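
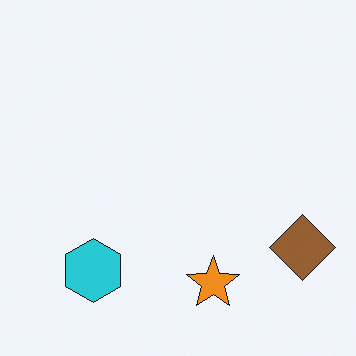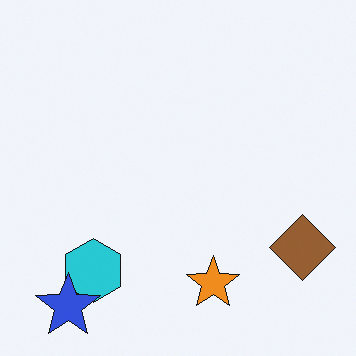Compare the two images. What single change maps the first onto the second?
This is the original image overlaid with an additional blue star.

A blue star appears in the second image that is absent from the first.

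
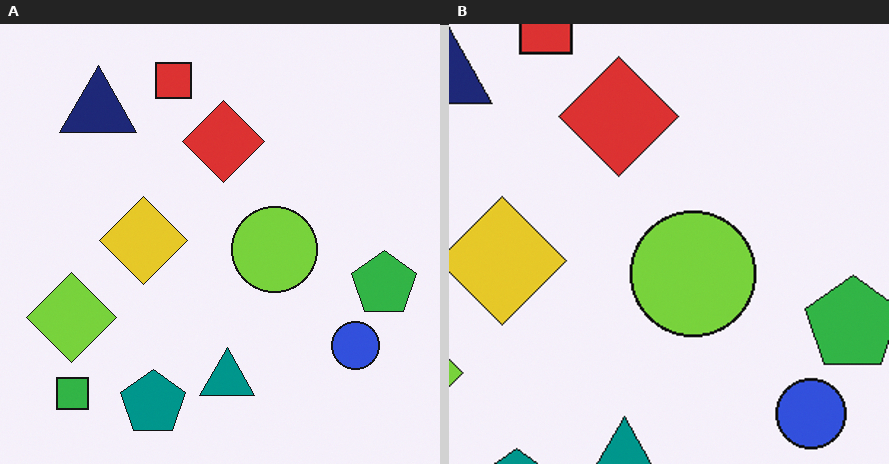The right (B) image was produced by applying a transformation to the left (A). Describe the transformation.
It was cropped to a modestly smaller region and rescaled.

The visible shapes are larger and the field of view is narrower; shapes near the original edges may be partly or wholly outside the frame — a crop-and-rescale.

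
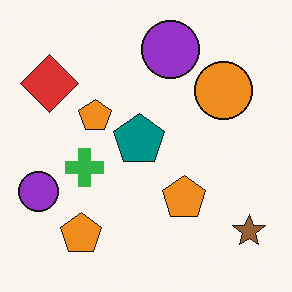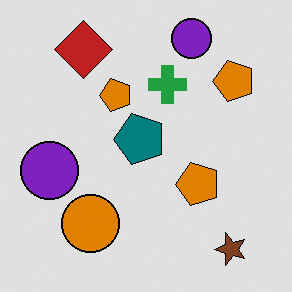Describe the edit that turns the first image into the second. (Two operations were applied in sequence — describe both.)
The second image is the first posterized to a reduced palette, then transposed (reflected across the top-left ↔ bottom-right diagonal).

Each flat color has snapped to a coarser quantized level — most visibly, the near-white background has dropped to a flat grey. Shapes have swapped their row and column positions — what was in the top-right is now in the bottom-left — a diagonal reflection.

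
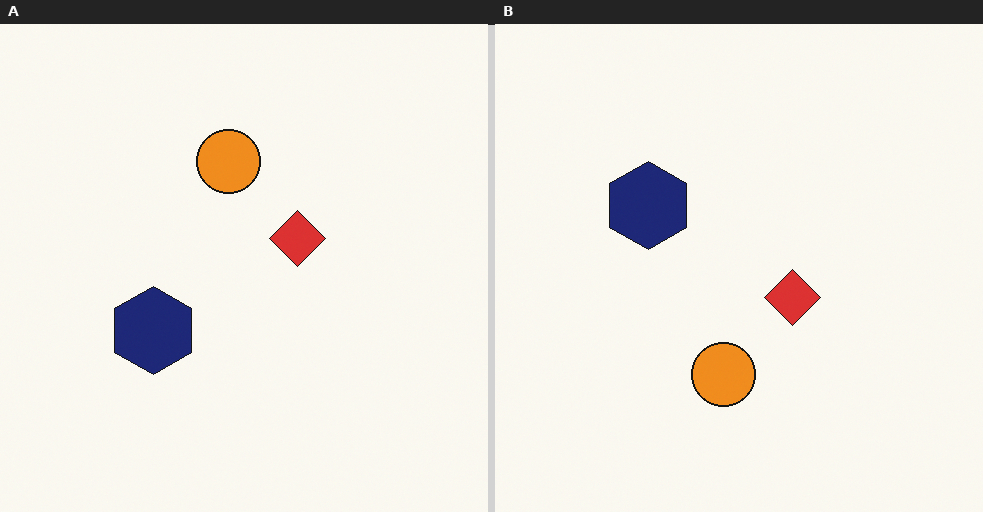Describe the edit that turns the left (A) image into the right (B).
The image was flipped vertically (top ↔ bottom).

The orange circle is in the top of the left (A) image and the bottom of the right (B) — shapes on opposite sides of the horizontal midline have swapped in a mirror flip.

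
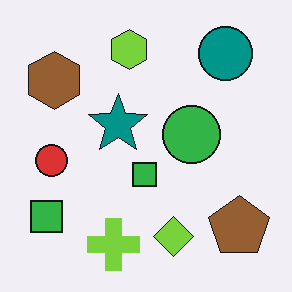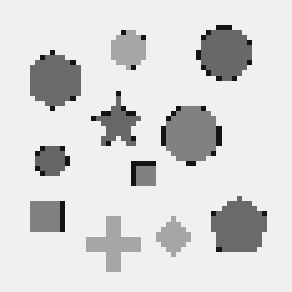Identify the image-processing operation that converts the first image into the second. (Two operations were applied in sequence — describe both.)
The transformation is: converted to grayscale, then mildly pixelated.

All color is removed — every shape is now a shade of grey. Shapes are reduced to large square blocks; fine edges and outlines are lost — a downscale-then-upscale (mosaic) effect.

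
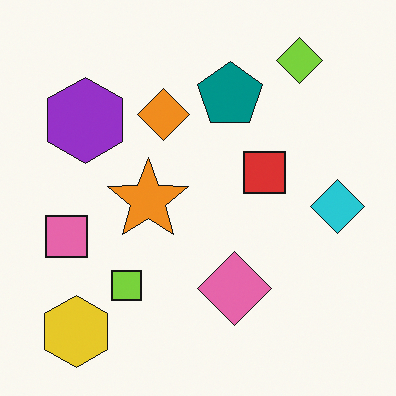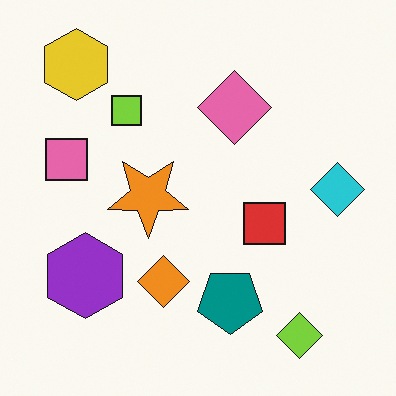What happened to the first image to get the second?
The image was flipped vertically (top ↔ bottom).

The lime diamond is in the top-right of the first image and the bottom-right of the second — shapes on opposite sides of the horizontal midline have swapped in a mirror flip.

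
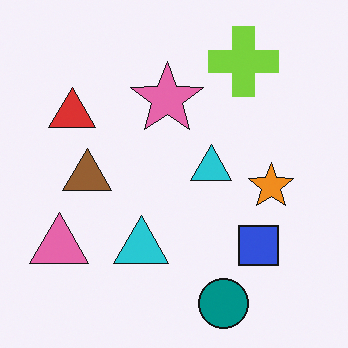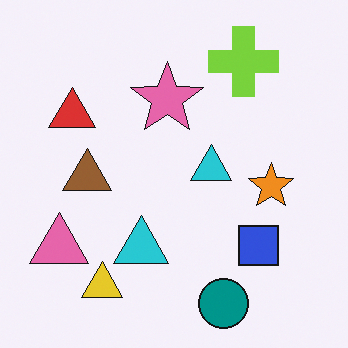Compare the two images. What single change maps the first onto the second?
The transformation is: overlaid with an additional yellow triangle.

A yellow triangle appears in the second image that is absent from the first.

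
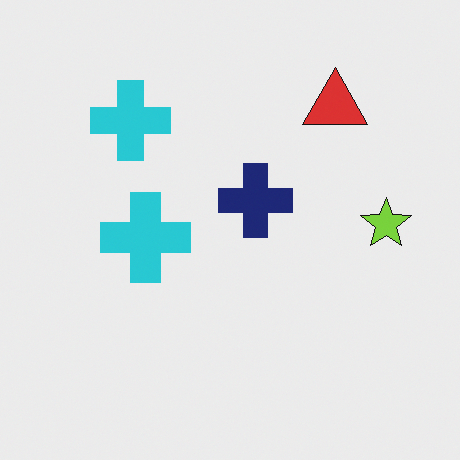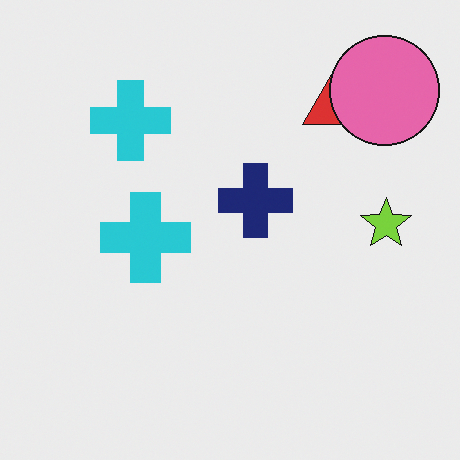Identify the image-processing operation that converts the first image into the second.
This is the original image overlaid with an additional pink circle.

A pink circle appears in the second image that is absent from the first.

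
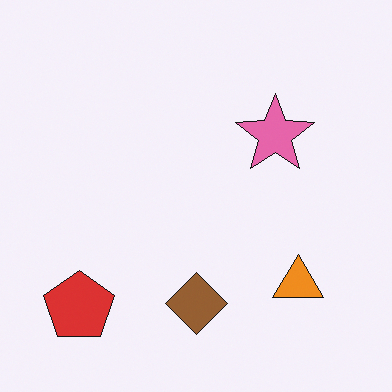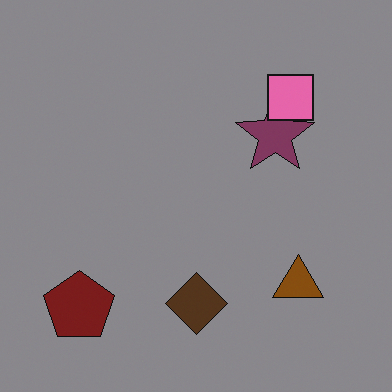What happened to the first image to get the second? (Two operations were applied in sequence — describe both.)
Substantially darkened, then overlaid with an additional pink square.

Every pixel — background and shapes alike — is uniformly darkened. A pink square appears in the second image that is absent from the first.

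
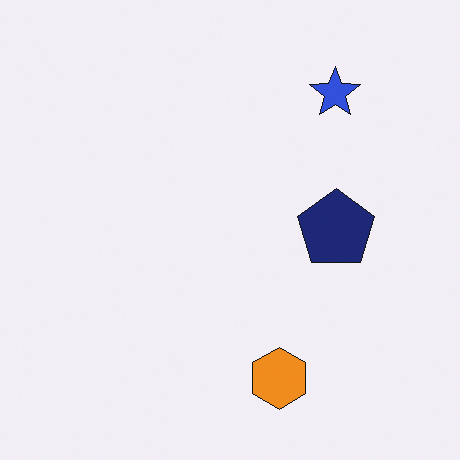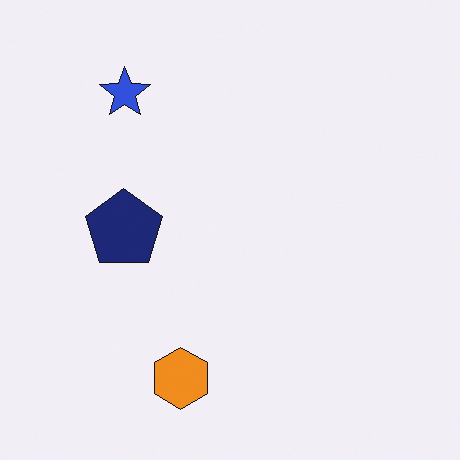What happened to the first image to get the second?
The transformation is: flipped horizontally (left ↔ right).

The navy pentagon is in the right of the first image and the left of the second — shapes on opposite sides of the vertical midline have swapped in a mirror flip.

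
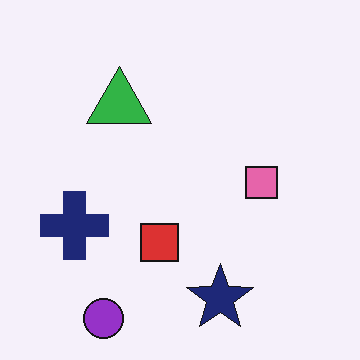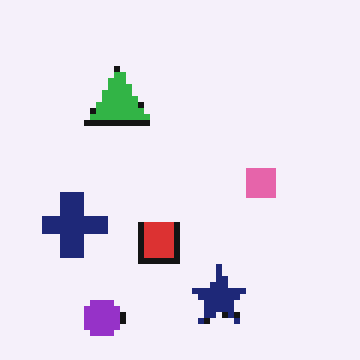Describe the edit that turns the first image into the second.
The image was pixelated into visible square blocks.

Shapes are reduced to large square blocks; fine edges and outlines are lost — a downscale-then-upscale (mosaic) effect.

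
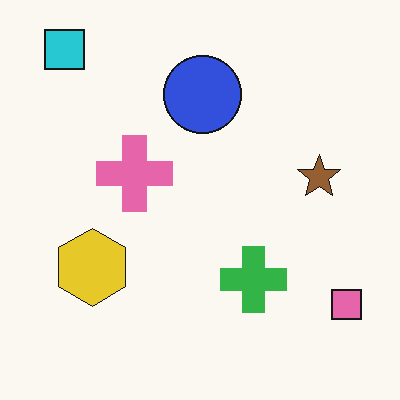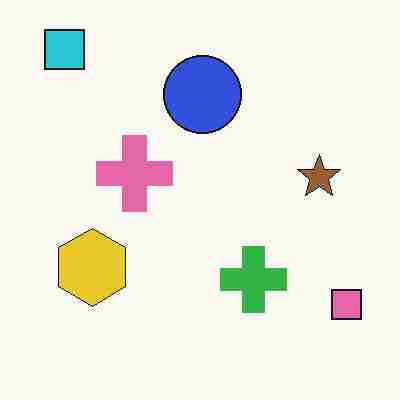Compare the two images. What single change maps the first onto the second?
This is the original image degraded with heavy JPEG compression.

Blocky 8×8 compression artifacts appear around shape edges and the flat background shows ringing — characteristic JPEG degradation.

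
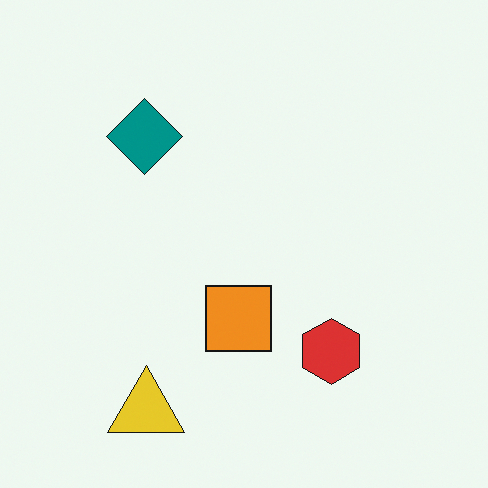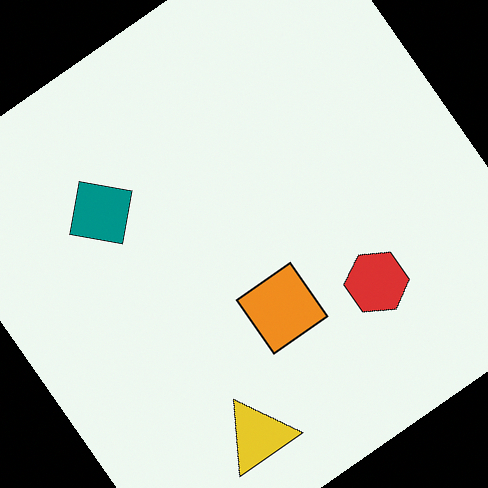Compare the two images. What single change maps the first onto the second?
The second image is the first rotated counter-clockwise by a large amount — several tens of degrees.

Every shape is tilted by the same angle and the image corners show triangular fill wedges — a whole-image rotation by a non-right angle.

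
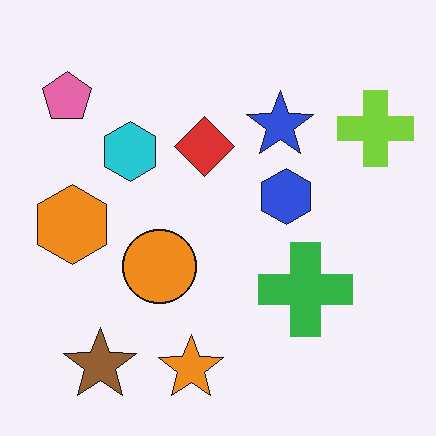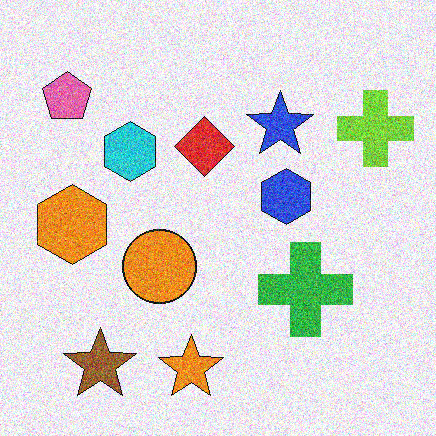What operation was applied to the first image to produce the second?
The transformation is: degraded with strong gaussian noise.

Random speckle covers the whole image, including the flat background.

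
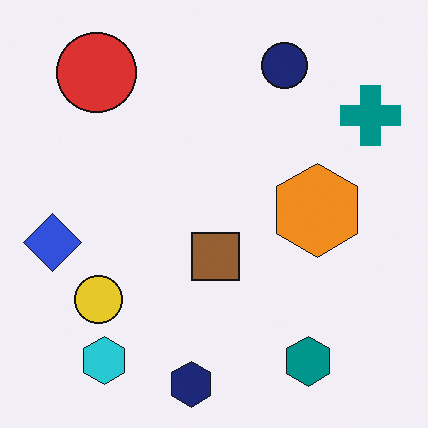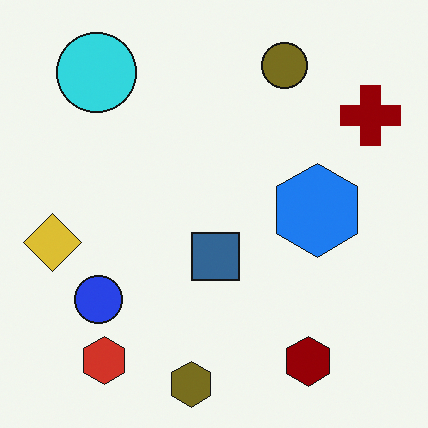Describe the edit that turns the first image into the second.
Hue-shifted through roughly half the color wheel.

Every shape's color has rotated by the same amount around the hue wheel — a uniform hue shift.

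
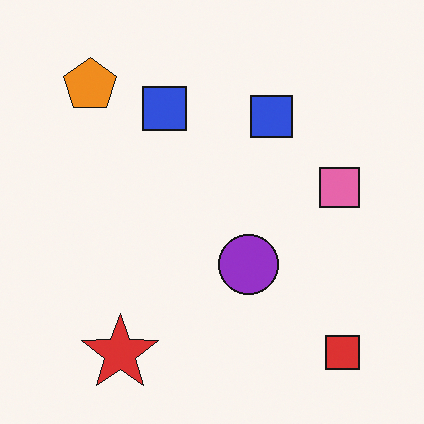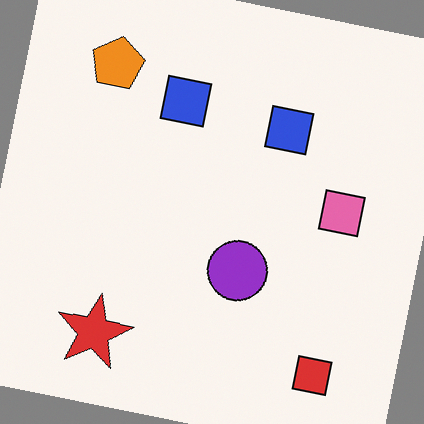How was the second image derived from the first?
The image was rotated clockwise by a few degrees.

Every shape is tilted by the same angle and the image corners show triangular fill wedges — a whole-image rotation by a non-right angle.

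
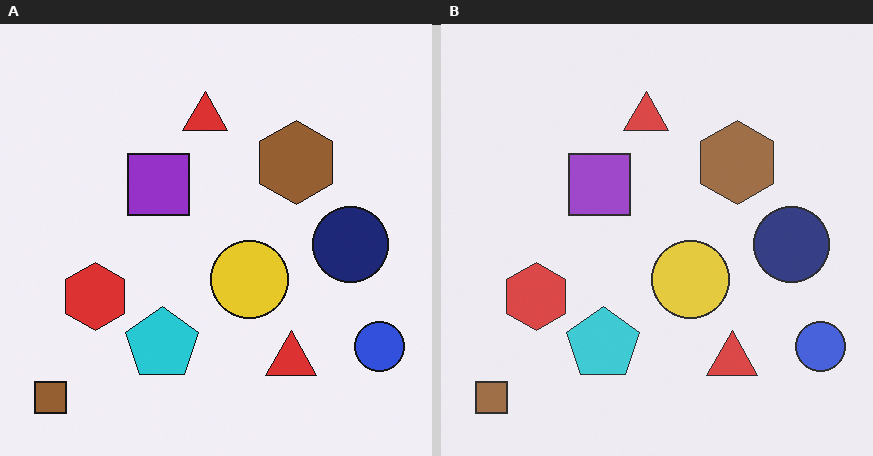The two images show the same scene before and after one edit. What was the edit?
This is the original image given slightly reduced contrast.

Tones are pushed toward mid-grey across the whole image — a global contrast change.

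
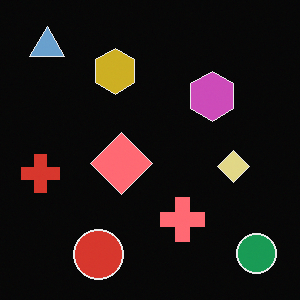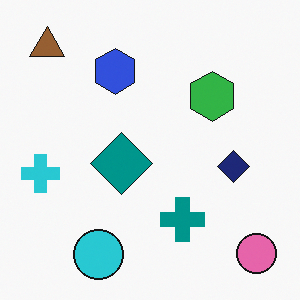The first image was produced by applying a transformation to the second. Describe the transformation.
It was color-inverted (negative).

The light background has become dark and every shape's color is its complement — a photographic negative.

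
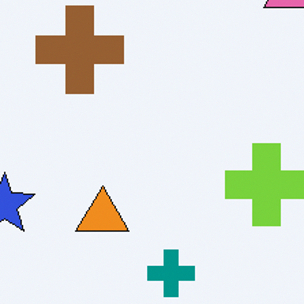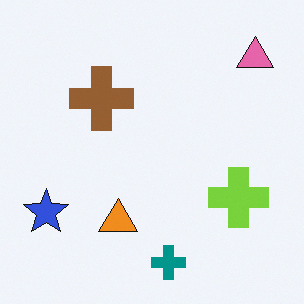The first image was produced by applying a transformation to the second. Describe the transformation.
The image was cropped to a modestly smaller region and rescaled.

The visible shapes are larger and the field of view is narrower; shapes near the original edges may be partly or wholly outside the frame — a crop-and-rescale.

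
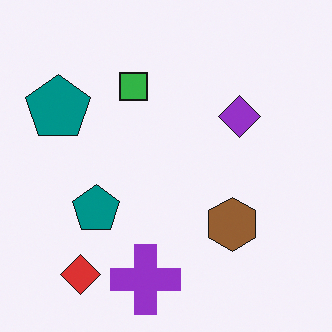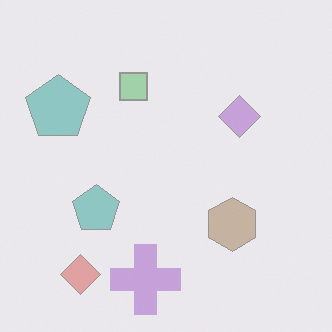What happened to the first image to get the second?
This is the original image given much lower contrast.

Tones are pushed toward mid-grey across the whole image — a global contrast change.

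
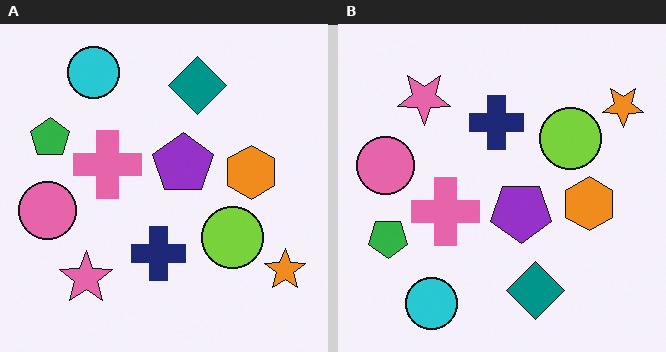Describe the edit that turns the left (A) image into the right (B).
The transformation is: flipped vertically (top ↔ bottom).

The cyan circle is in the top-left of the left (A) image and the bottom-left of the right (B) — shapes on opposite sides of the horizontal midline have swapped in a mirror flip.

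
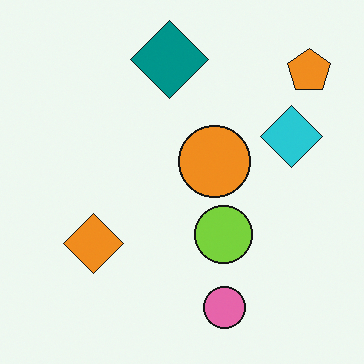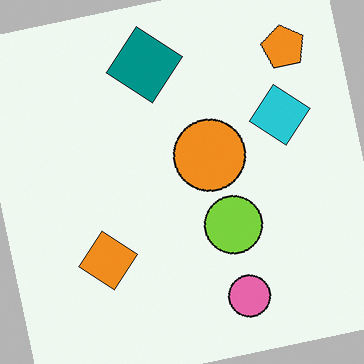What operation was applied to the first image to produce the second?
The second image is the first rotated counter-clockwise by a slight angle.

Every shape is tilted by the same angle and the image corners show triangular fill wedges — a whole-image rotation by a non-right angle.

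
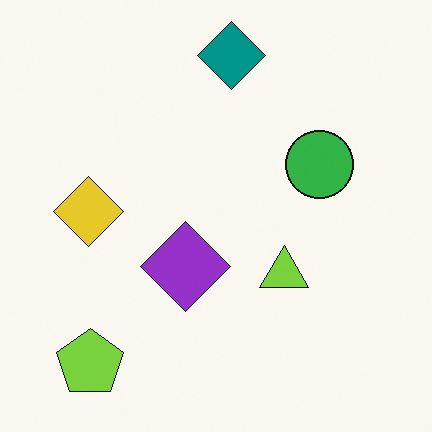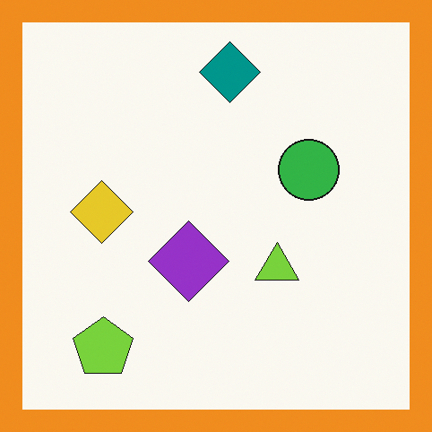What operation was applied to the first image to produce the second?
Framed with a orange border.

A solid orange frame runs around the edge of the second image, with the content slightly shrunk inside it.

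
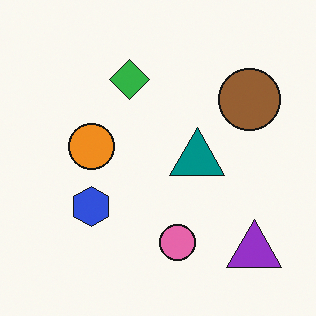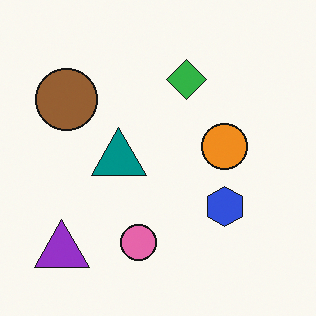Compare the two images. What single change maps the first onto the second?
The image was flipped horizontally (left ↔ right).

The purple triangle is in the bottom-right of the first image and the bottom-left of the second — shapes on opposite sides of the vertical midline have swapped in a mirror flip.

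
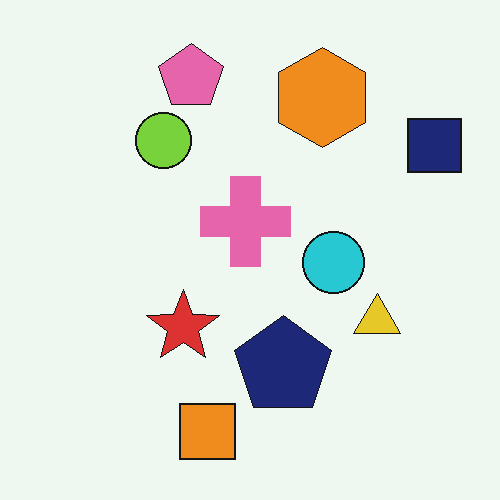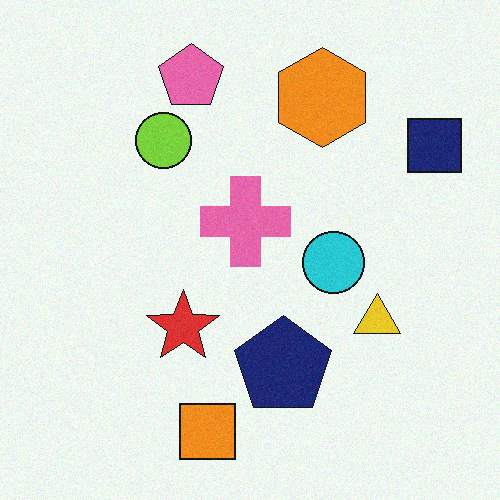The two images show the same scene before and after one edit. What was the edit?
The second image is the first degraded with a light layer of grain.

Random speckle covers the whole image, including the flat background.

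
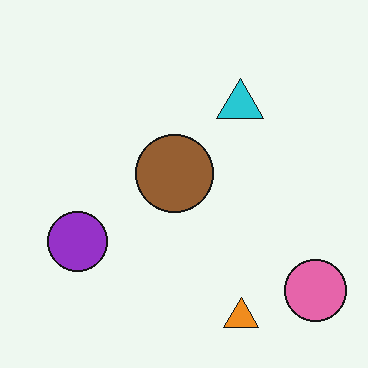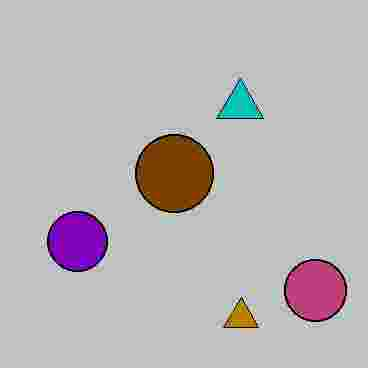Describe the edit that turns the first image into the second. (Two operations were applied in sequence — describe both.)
The image was aggressively posterized, then heavily JPEG-compressed with obvious blocking artifacts.

Each flat color has snapped to a coarser quantized level — most visibly, the near-white background has dropped to a flat grey. Blocky 8×8 compression artifacts appear around shape edges and the flat background shows ringing — characteristic JPEG degradation.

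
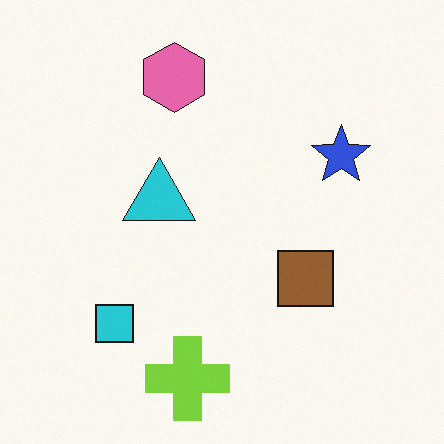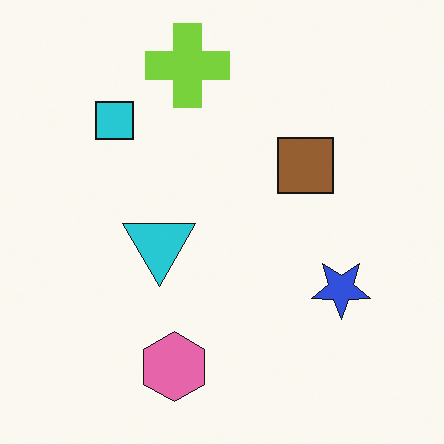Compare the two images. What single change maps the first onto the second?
The image was flipped vertically (top ↔ bottom).

The lime cross is in the bottom of the first image and the top of the second — shapes on opposite sides of the horizontal midline have swapped in a mirror flip.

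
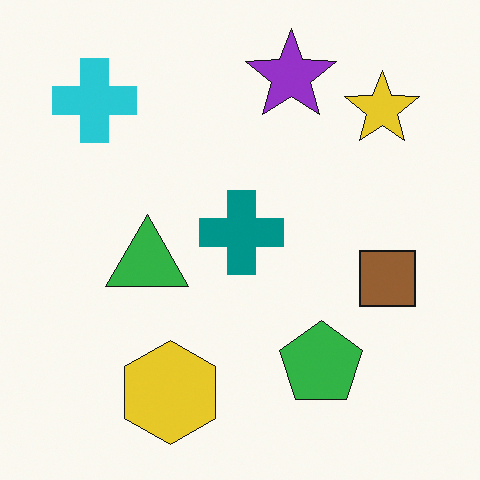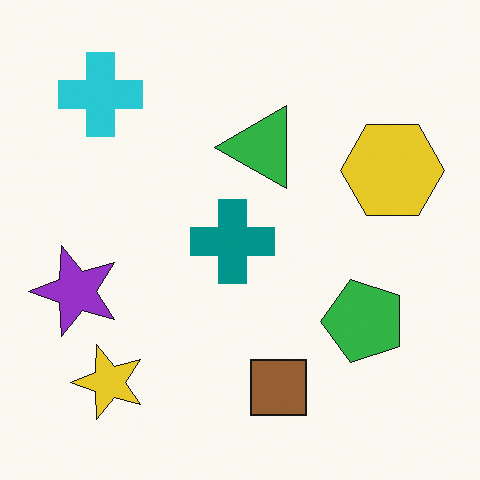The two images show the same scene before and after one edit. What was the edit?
The image was transposed (reflected across the top-left ↔ bottom-right diagonal).

Shapes have swapped their row and column positions — what was in the top-right is now in the bottom-left — a diagonal reflection.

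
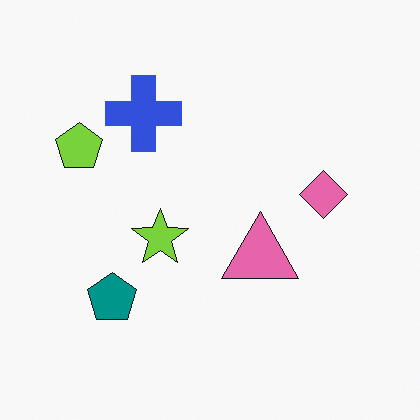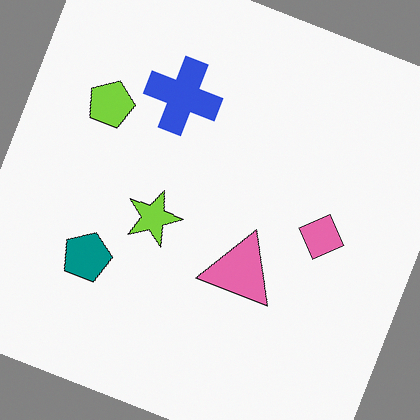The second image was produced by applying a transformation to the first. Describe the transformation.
The second image is the first rotated clockwise by a moderate amount.

Every shape is tilted by the same angle and the image corners show triangular fill wedges — a whole-image rotation by a non-right angle.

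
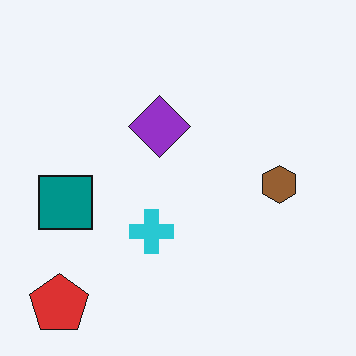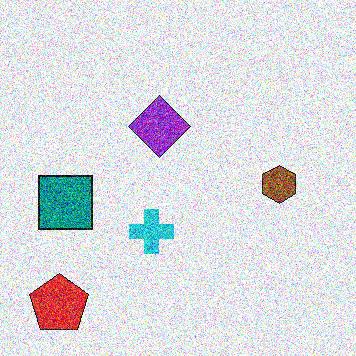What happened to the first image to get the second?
The transformation is: degraded with a thick layer of grain.

Random speckle covers the whole image, including the flat background.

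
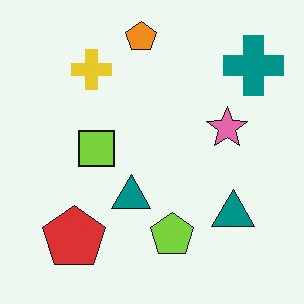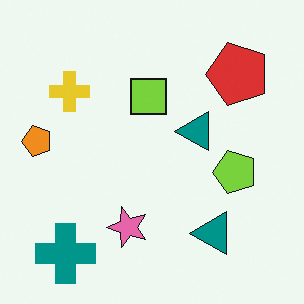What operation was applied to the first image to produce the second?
It was transposed (reflected across the top-left ↔ bottom-right diagonal).

Shapes have swapped their row and column positions — what was in the top-right is now in the bottom-left — a diagonal reflection.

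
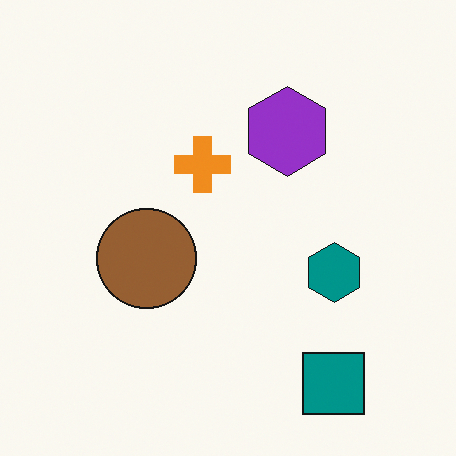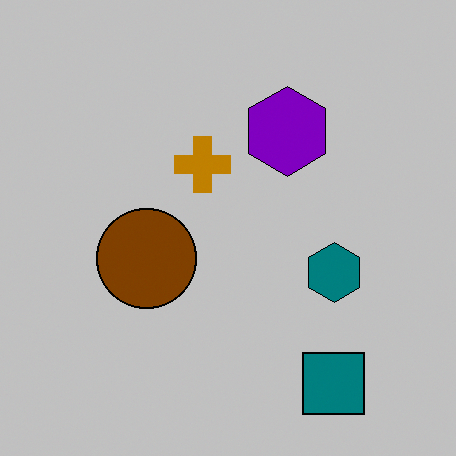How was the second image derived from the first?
The second image is the first heavily posterized to just a handful of flat colors.

Each flat color has snapped to a coarser quantized level — most visibly, the near-white background has dropped to a flat grey.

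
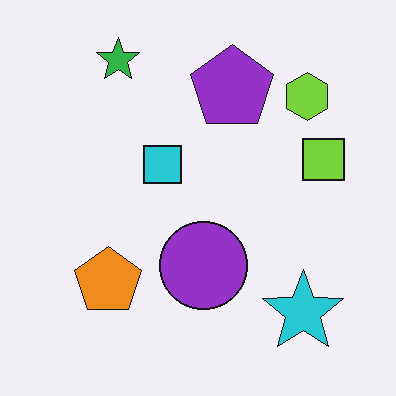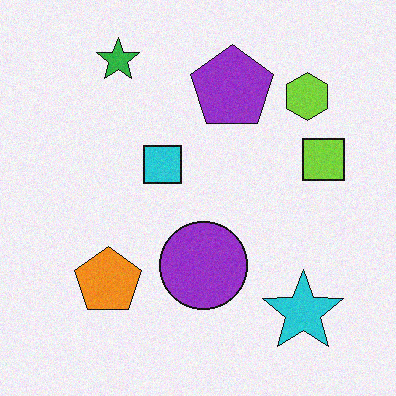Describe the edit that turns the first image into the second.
It was degraded with a light layer of grain.

Random speckle covers the whole image, including the flat background.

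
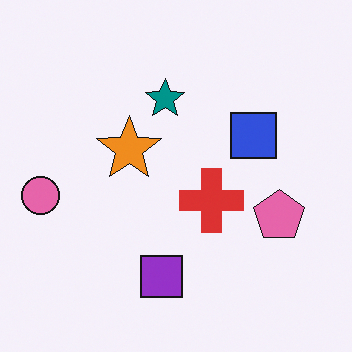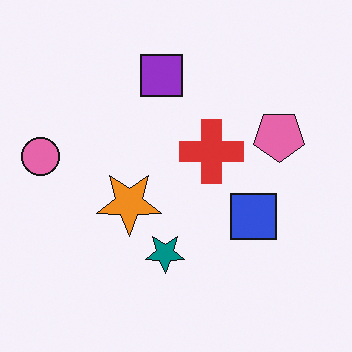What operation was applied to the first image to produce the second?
The transformation is: flipped vertically (top ↔ bottom).

The purple square is in the bottom of the first image and the top of the second — shapes on opposite sides of the horizontal midline have swapped in a mirror flip.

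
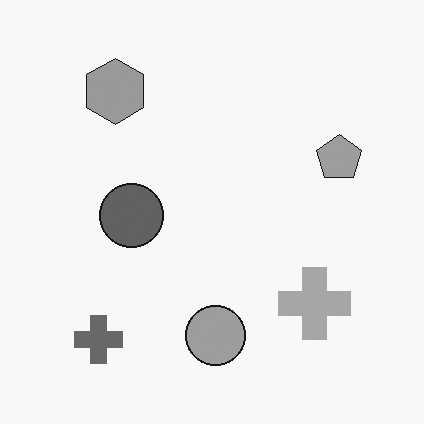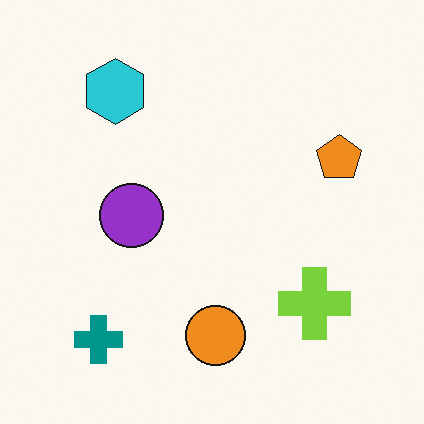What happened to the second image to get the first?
The transformation is: converted to grayscale.

All color is removed — every shape is now a shade of grey.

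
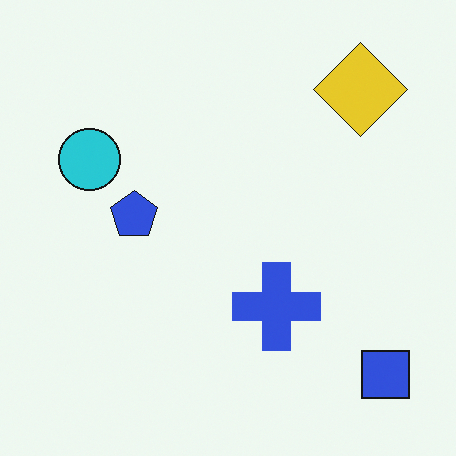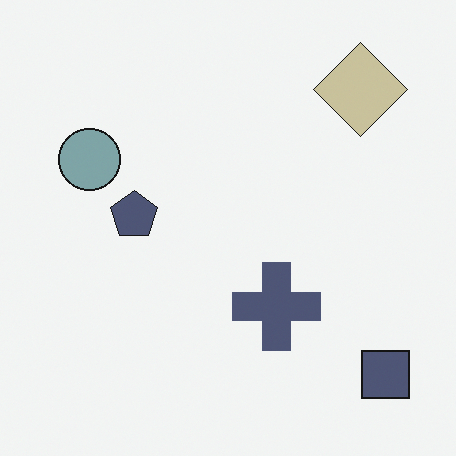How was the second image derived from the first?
This is the original image heavily desaturated.

All colors are more muted and greyish — a global saturation change.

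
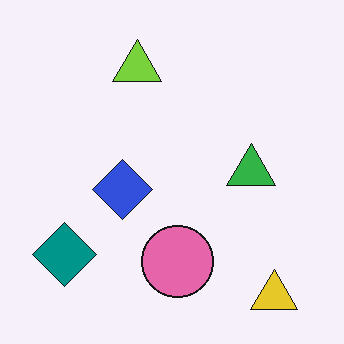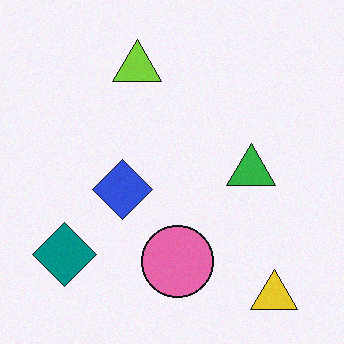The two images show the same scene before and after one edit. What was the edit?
The transformation is: degraded with a light layer of grain.

Random speckle covers the whole image, including the flat background.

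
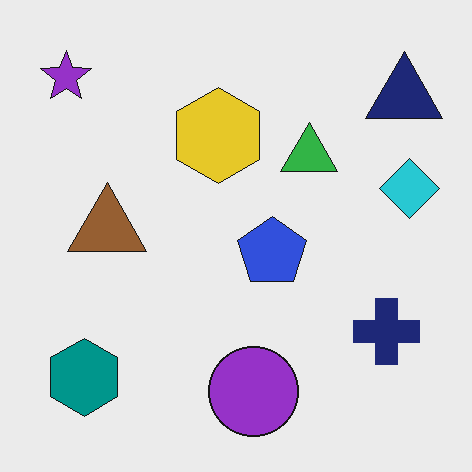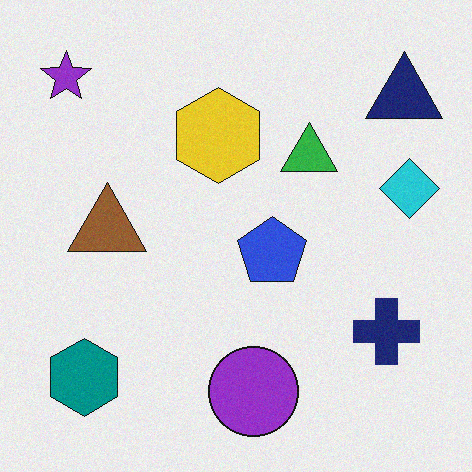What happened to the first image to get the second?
The image was degraded with a light layer of grain.

Random speckle covers the whole image, including the flat background.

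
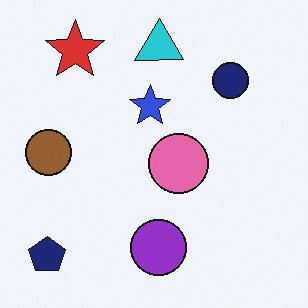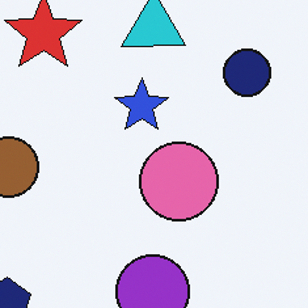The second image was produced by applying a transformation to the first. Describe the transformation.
The image was cropped slightly and scaled back up.

The visible shapes are larger and the field of view is narrower; shapes near the original edges may be partly or wholly outside the frame — a crop-and-rescale.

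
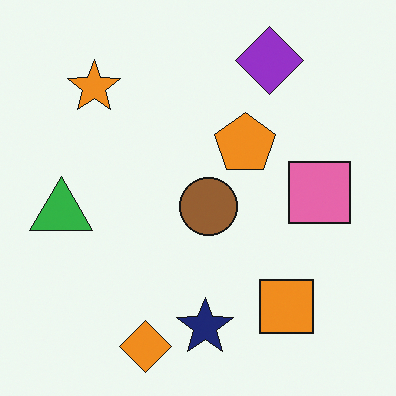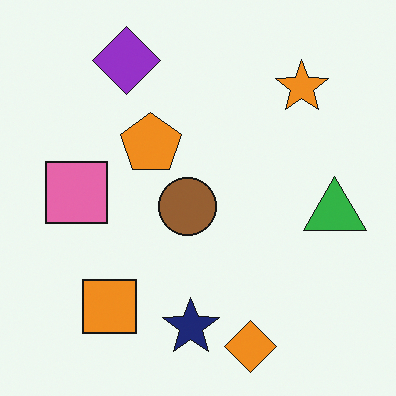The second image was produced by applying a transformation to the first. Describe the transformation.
This is the original image flipped horizontally (left ↔ right).

The green triangle is in the left of the first image and the right of the second — shapes on opposite sides of the vertical midline have swapped in a mirror flip.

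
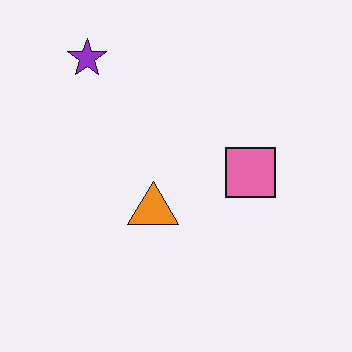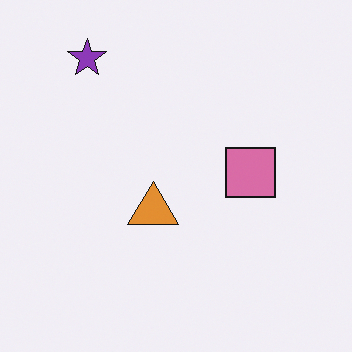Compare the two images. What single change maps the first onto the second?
The second image is the first slightly desaturated.

All colors are more muted and greyish — a global saturation change.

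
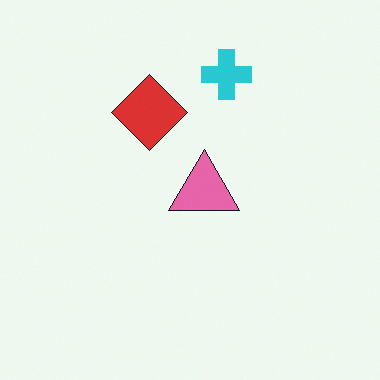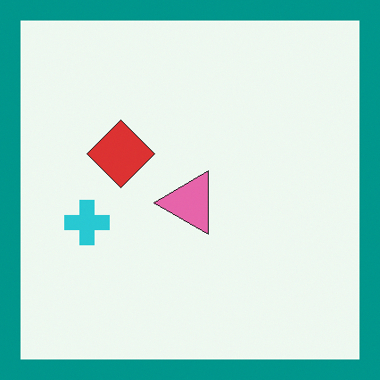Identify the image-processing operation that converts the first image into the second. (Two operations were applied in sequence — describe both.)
The image was transposed (reflected across the top-left ↔ bottom-right diagonal), then framed with a teal border.

Shapes have swapped their row and column positions — what was in the top-right is now in the bottom-left — a diagonal reflection. A solid teal frame runs around the edge of the second image, with the content slightly shrunk inside it.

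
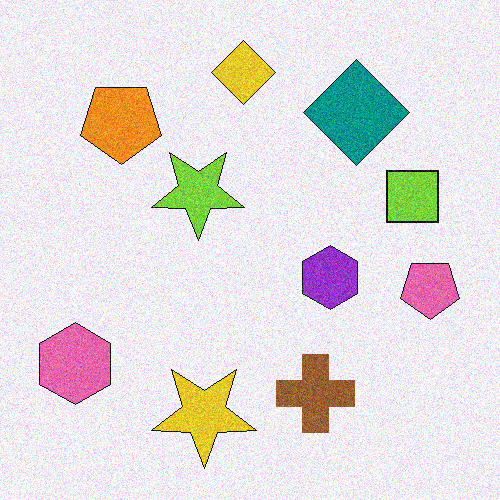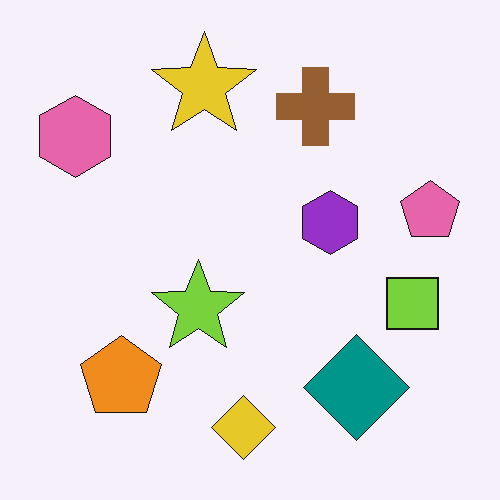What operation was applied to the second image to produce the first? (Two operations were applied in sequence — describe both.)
The first image is the second flipped vertically (top ↔ bottom), then degraded with moderate additive noise.

The yellow diamond is in the bottom of the second image and the top of the first — shapes on opposite sides of the horizontal midline have swapped in a mirror flip. Random speckle covers the whole image, including the flat background.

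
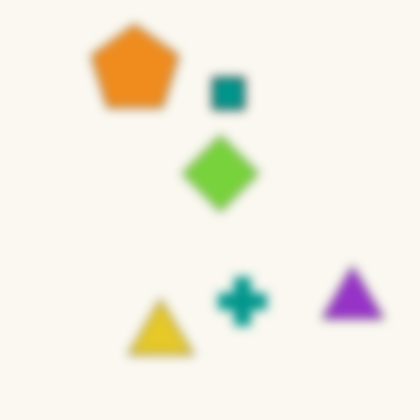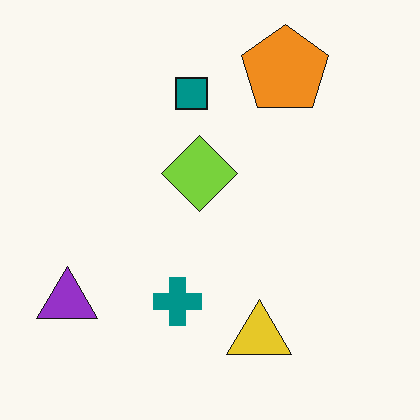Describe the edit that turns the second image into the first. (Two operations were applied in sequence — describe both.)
The first image is the second flipped horizontally (left ↔ right), then strongly gaussian-blurred.

The purple triangle is in the bottom-left of the second image and the bottom-right of the first — shapes on opposite sides of the vertical midline have swapped in a mirror flip. Shape edges and outlines are uniformly softened across the whole image.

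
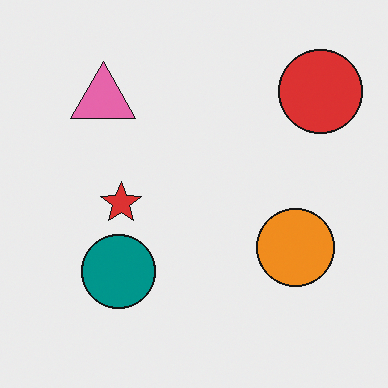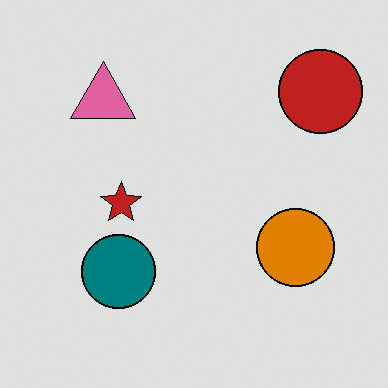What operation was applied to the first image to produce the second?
Moderately posterized.

Each flat color has snapped to a coarser quantized level — most visibly, the near-white background has dropped to a flat grey.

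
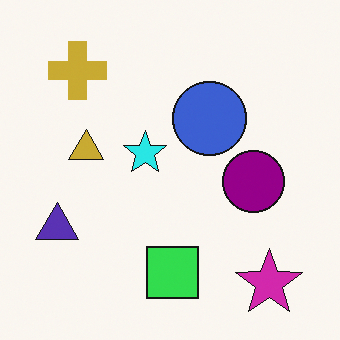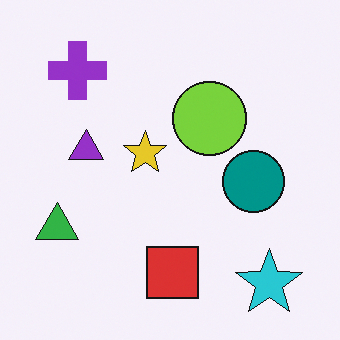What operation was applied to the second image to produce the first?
The first image is the second hue-shifted through roughly a third of the color wheel.

Every shape's color has rotated by the same amount around the hue wheel — a uniform hue shift.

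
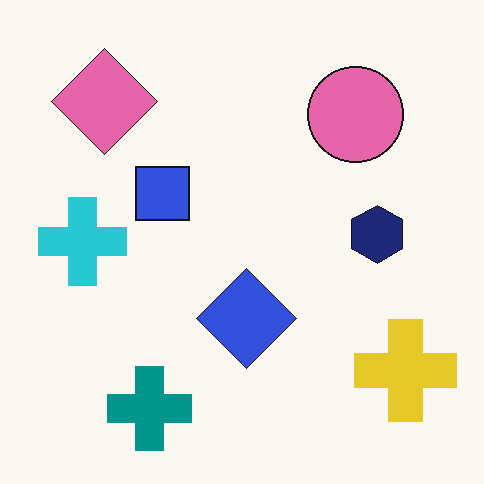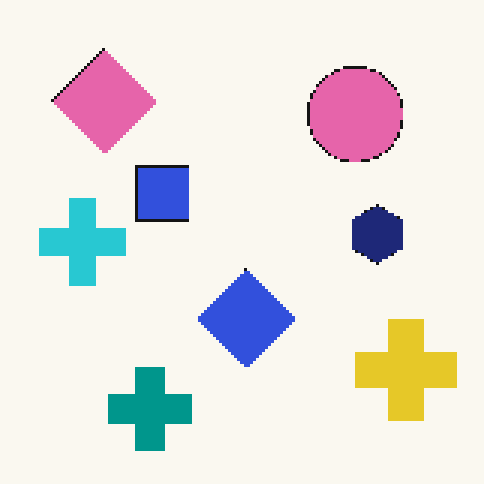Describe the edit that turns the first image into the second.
It was mildly pixelated.

Shapes are reduced to large square blocks; fine edges and outlines are lost — a downscale-then-upscale (mosaic) effect.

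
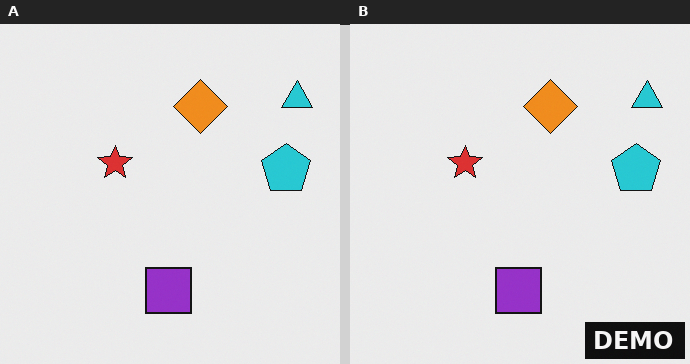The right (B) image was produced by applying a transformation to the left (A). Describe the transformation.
It was watermarked with the text "DEMO" in the lower-right corner.

A dark label reading "DEMO" appears in the lower-right corner.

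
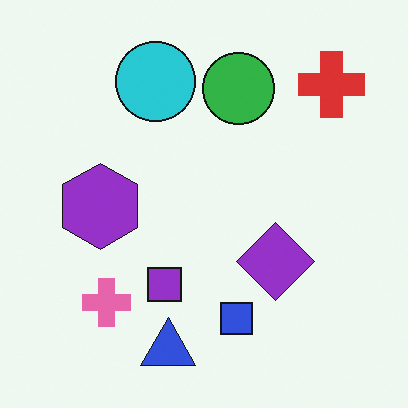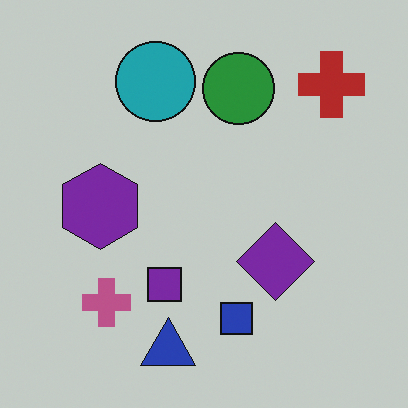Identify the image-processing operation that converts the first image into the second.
The transformation is: slightly darkened.

Every pixel — background and shapes alike — is uniformly darkened.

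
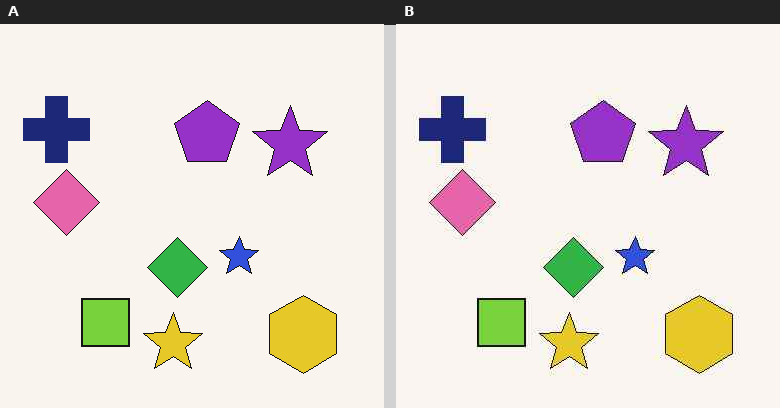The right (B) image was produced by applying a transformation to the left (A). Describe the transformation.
This is the original image given moderate JPEG compression.

Blocky 8×8 compression artifacts appear around shape edges and the flat background shows ringing — characteristic JPEG degradation.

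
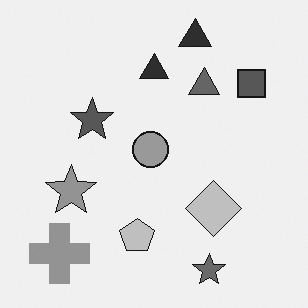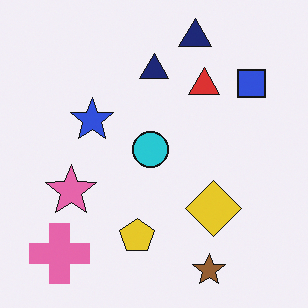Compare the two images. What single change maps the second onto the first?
This is the original image converted to grayscale.

All color is removed — every shape is now a shade of grey.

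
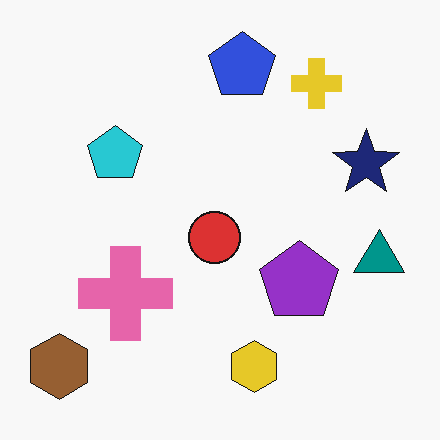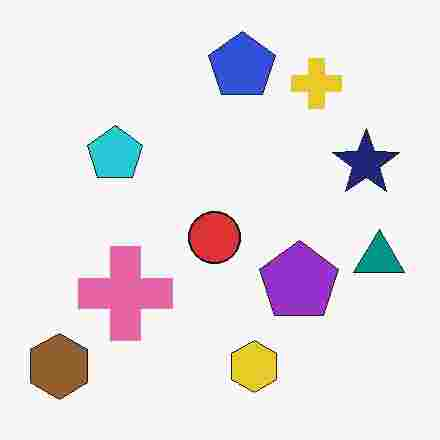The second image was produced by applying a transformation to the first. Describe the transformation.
The image was heavily JPEG-compressed with obvious blocking artifacts.

Blocky 8×8 compression artifacts appear around shape edges and the flat background shows ringing — characteristic JPEG degradation.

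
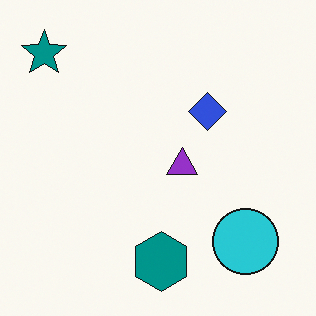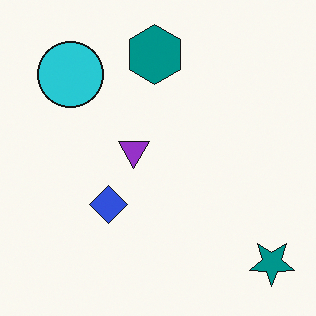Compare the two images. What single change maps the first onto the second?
The transformation is: rotated 180°.

The teal star sits in the top-left of the first image and the bottom-right of the second — consistent with a whole-image 180° rotation.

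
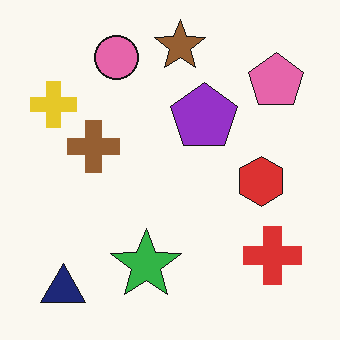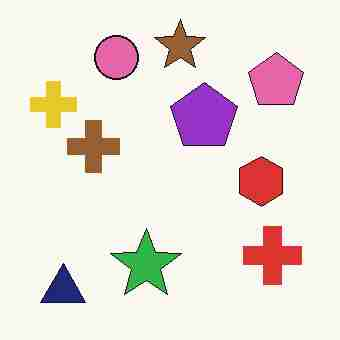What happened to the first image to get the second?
It was degraded with heavy JPEG compression.

Blocky 8×8 compression artifacts appear around shape edges and the flat background shows ringing — characteristic JPEG degradation.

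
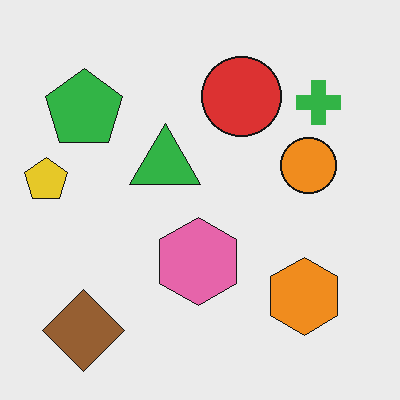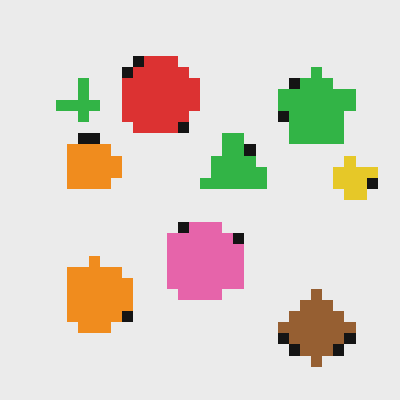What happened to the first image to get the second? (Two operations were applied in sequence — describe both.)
It was flipped horizontally (left ↔ right), then heavily pixelated into large blocks.

The yellow pentagon is in the left of the first image and the right of the second — shapes on opposite sides of the vertical midline have swapped in a mirror flip. Shapes are reduced to large square blocks; fine edges and outlines are lost — a downscale-then-upscale (mosaic) effect.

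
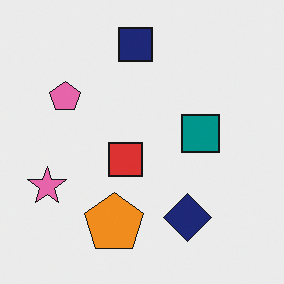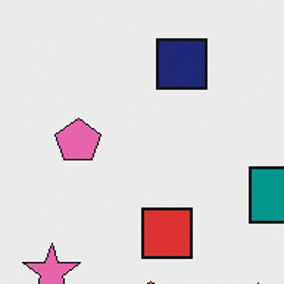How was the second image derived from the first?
This is the original image cropped slightly and scaled back up.

The visible shapes are larger and the field of view is narrower; shapes near the original edges may be partly or wholly outside the frame — a crop-and-rescale.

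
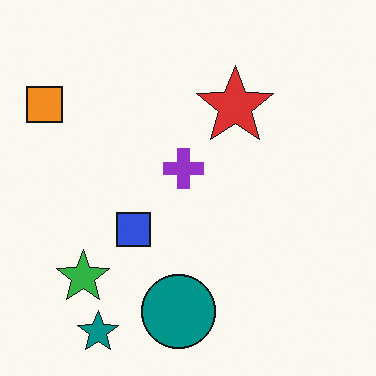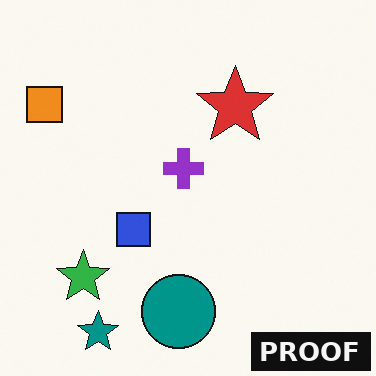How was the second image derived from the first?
The second image is the first watermarked with the text "PROOF" in the lower-right corner.

A dark label reading "PROOF" appears in the lower-right corner.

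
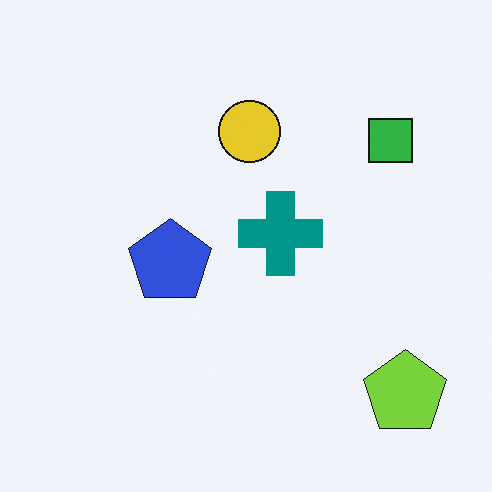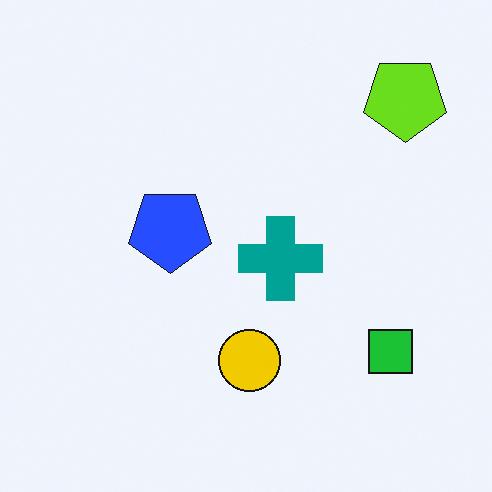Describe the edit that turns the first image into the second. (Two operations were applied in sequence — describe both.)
The image was slightly oversaturated, then flipped vertically (top ↔ bottom).

All colors are more vivid — a global saturation change. The lime pentagon is in the bottom-right of the first image and the top-right of the second — shapes on opposite sides of the horizontal midline have swapped in a mirror flip.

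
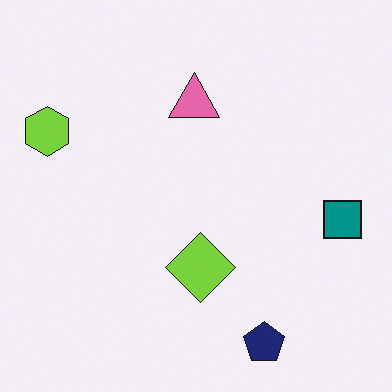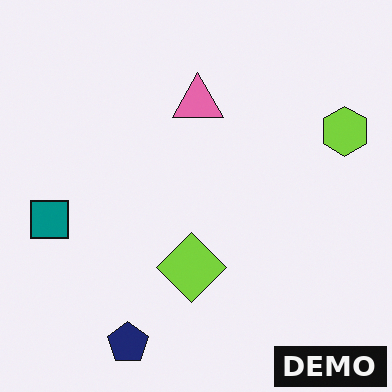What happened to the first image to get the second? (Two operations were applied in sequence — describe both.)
The second image is the first flipped horizontally (left ↔ right), then watermarked with the text "DEMO" in the lower-right corner.

The lime hexagon is in the left of the first image and the right of the second — shapes on opposite sides of the vertical midline have swapped in a mirror flip. A dark label reading "DEMO" appears in the lower-right corner.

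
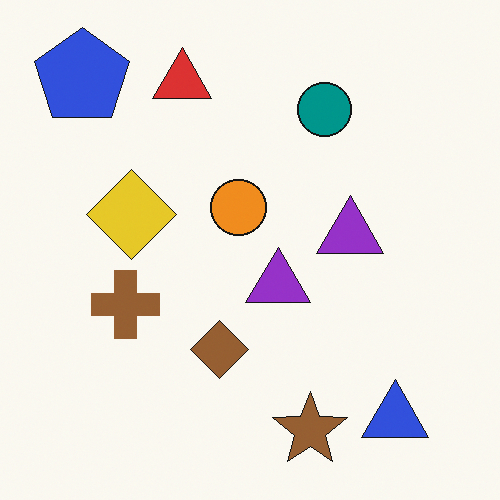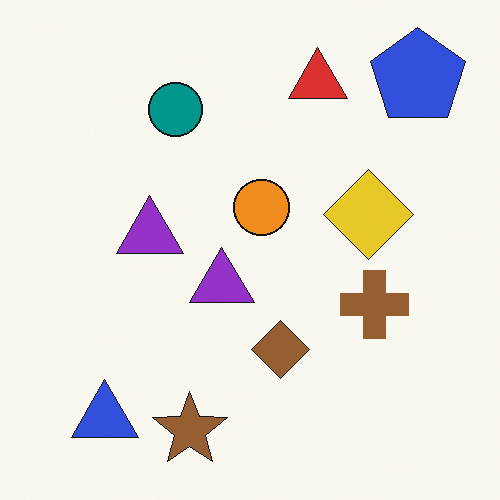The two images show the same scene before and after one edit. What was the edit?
The transformation is: flipped horizontally (left ↔ right).

The blue pentagon is in the top-left of the first image and the top-right of the second — shapes on opposite sides of the vertical midline have swapped in a mirror flip.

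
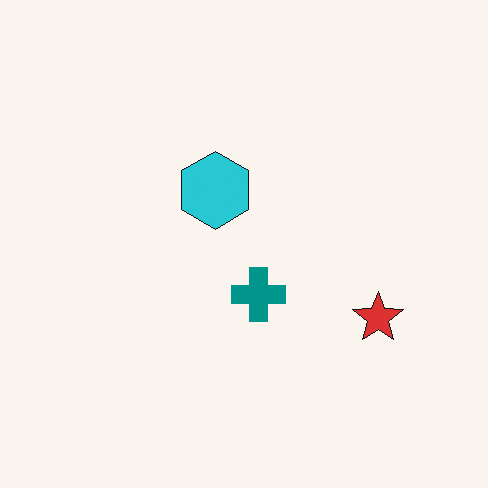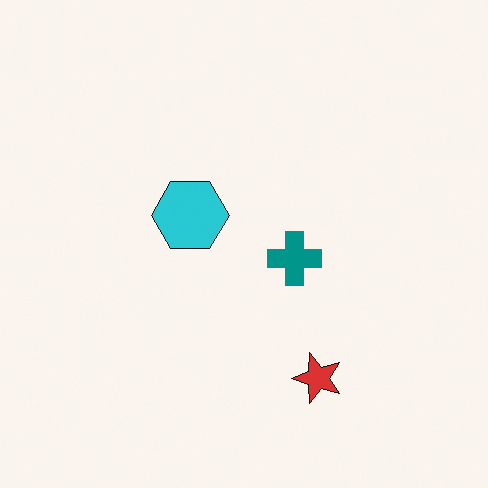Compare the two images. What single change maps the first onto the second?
The second image is the first transposed (reflected across the top-left ↔ bottom-right diagonal).

Shapes have swapped their row and column positions — what was in the top-right is now in the bottom-left — a diagonal reflection.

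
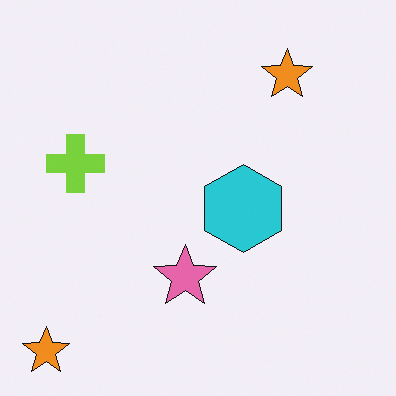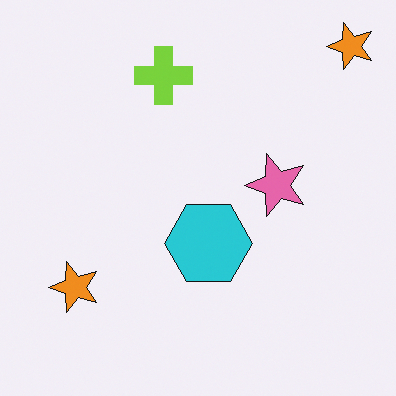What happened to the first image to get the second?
The transformation is: transposed (reflected across the top-left ↔ bottom-right diagonal).

Shapes have swapped their row and column positions — what was in the top-right is now in the bottom-left — a diagonal reflection.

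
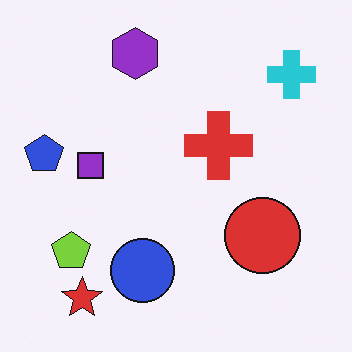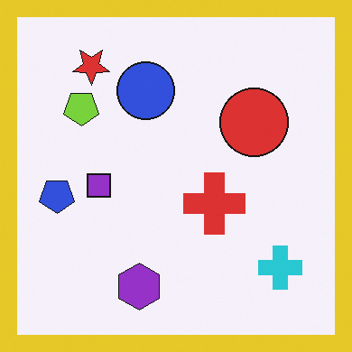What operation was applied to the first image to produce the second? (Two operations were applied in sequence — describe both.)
The image was flipped vertically (top ↔ bottom), then framed with a yellow border.

The purple hexagon is in the top of the first image and the bottom of the second — shapes on opposite sides of the horizontal midline have swapped in a mirror flip. A solid yellow frame runs around the edge of the second image, with the content slightly shrunk inside it.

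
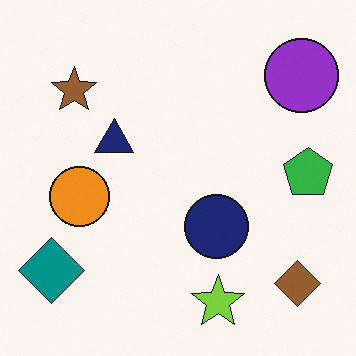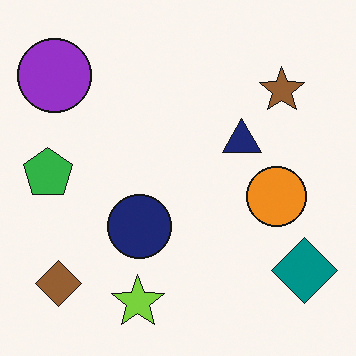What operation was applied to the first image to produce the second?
The image was flipped horizontally (left ↔ right).

The green pentagon is in the right of the first image and the left of the second — shapes on opposite sides of the vertical midline have swapped in a mirror flip.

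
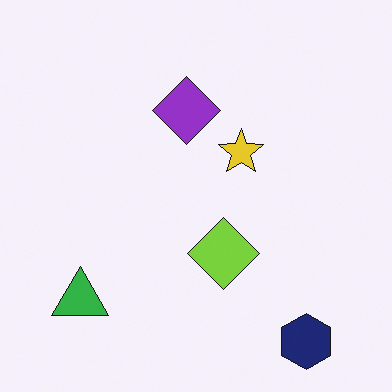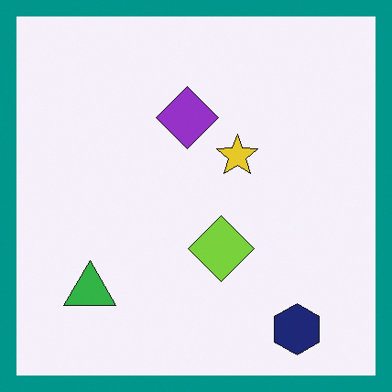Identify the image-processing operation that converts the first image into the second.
The transformation is: framed with a teal border.

A solid teal frame runs around the edge of the second image, with the content slightly shrunk inside it.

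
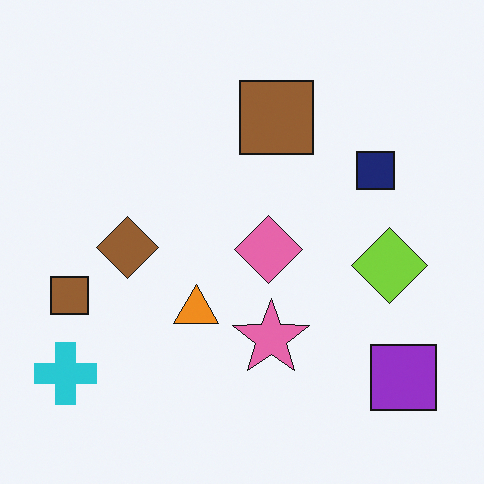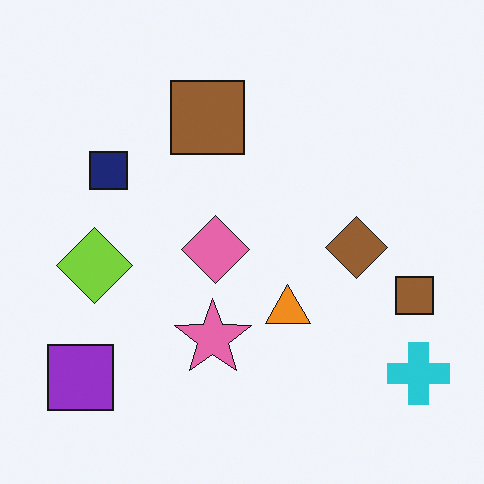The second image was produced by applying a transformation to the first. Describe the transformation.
The transformation is: flipped horizontally (left ↔ right).

The cyan cross is in the bottom-left of the first image and the bottom-right of the second — shapes on opposite sides of the vertical midline have swapped in a mirror flip.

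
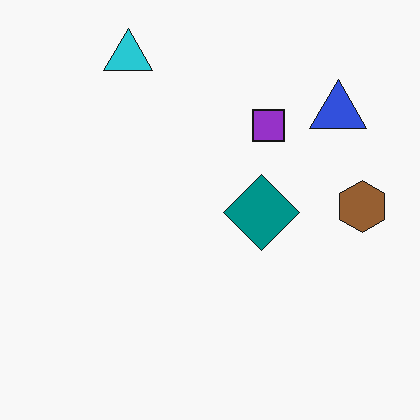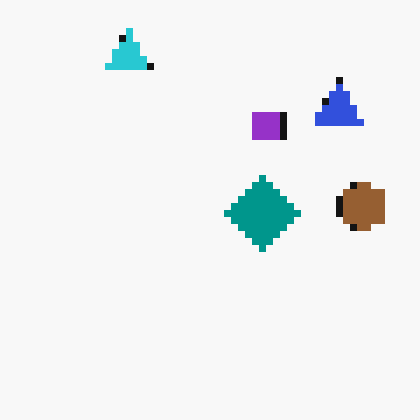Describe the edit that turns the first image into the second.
Moderately pixelated.

Shapes are reduced to large square blocks; fine edges and outlines are lost — a downscale-then-upscale (mosaic) effect.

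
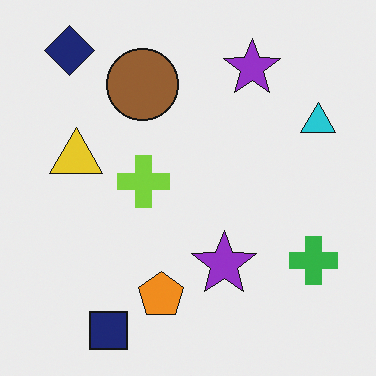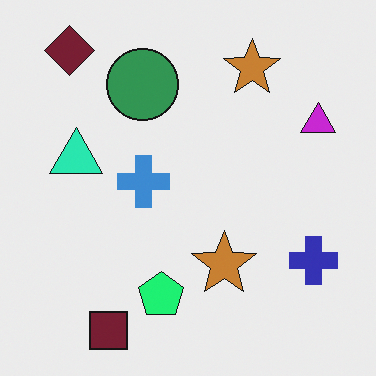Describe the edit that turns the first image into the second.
It was hue-shifted through roughly a third of the color wheel.

Every shape's color has rotated by the same amount around the hue wheel — a uniform hue shift.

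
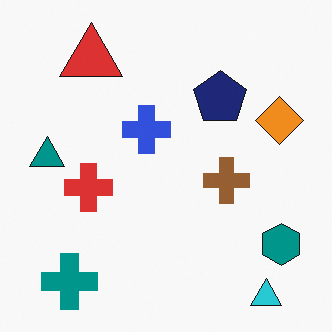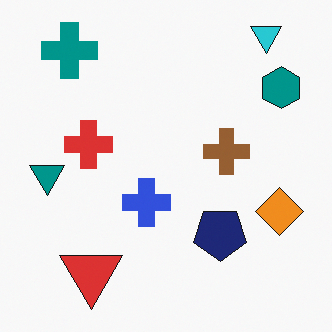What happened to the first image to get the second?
The second image is the first flipped vertically (top ↔ bottom).

The cyan triangle is in the bottom-right of the first image and the top-right of the second — shapes on opposite sides of the horizontal midline have swapped in a mirror flip.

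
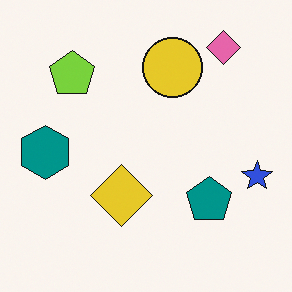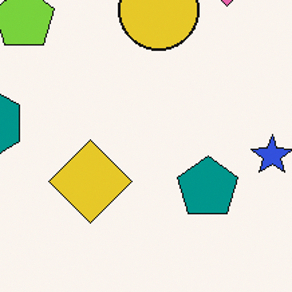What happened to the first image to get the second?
The transformation is: cropped slightly and scaled back up.

The visible shapes are larger and the field of view is narrower; shapes near the original edges may be partly or wholly outside the frame — a crop-and-rescale.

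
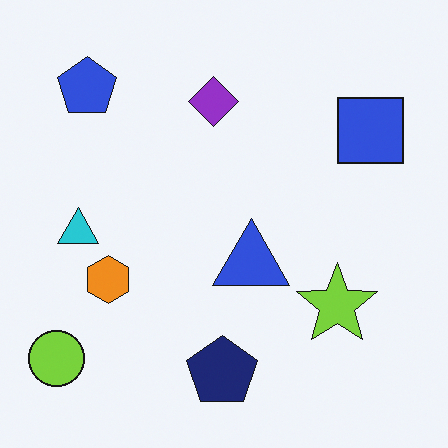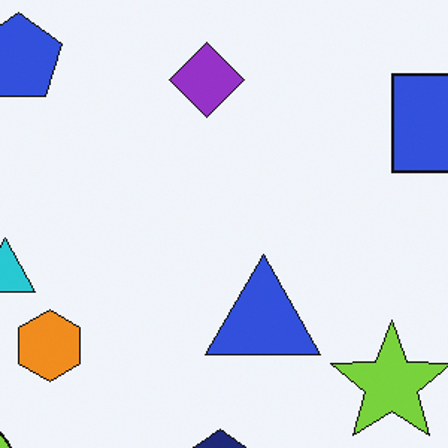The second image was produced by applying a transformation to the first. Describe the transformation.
This is the original image cropped to a modestly smaller region and rescaled.

The visible shapes are larger and the field of view is narrower; shapes near the original edges may be partly or wholly outside the frame — a crop-and-rescale.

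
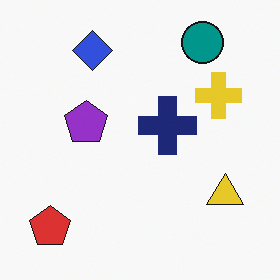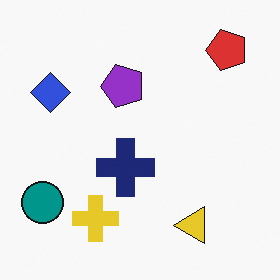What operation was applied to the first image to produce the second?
The transformation is: transposed (reflected across the top-left ↔ bottom-right diagonal).

Shapes have swapped their row and column positions — what was in the top-right is now in the bottom-left — a diagonal reflection.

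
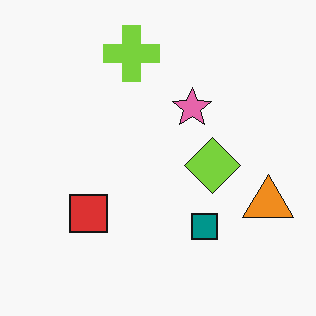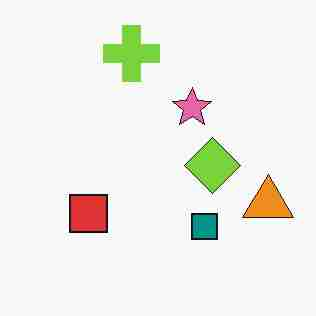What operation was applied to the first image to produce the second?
The transformation is: degraded with heavy JPEG compression.

Blocky 8×8 compression artifacts appear around shape edges and the flat background shows ringing — characteristic JPEG degradation.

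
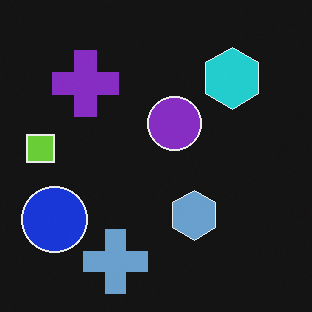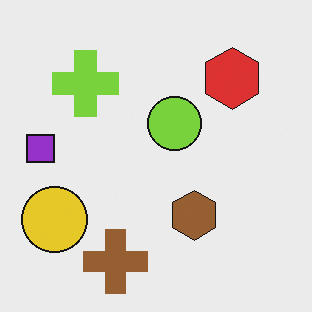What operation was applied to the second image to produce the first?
This is the original image color-inverted (negative).

The light background has become dark and every shape's color is its complement — a photographic negative.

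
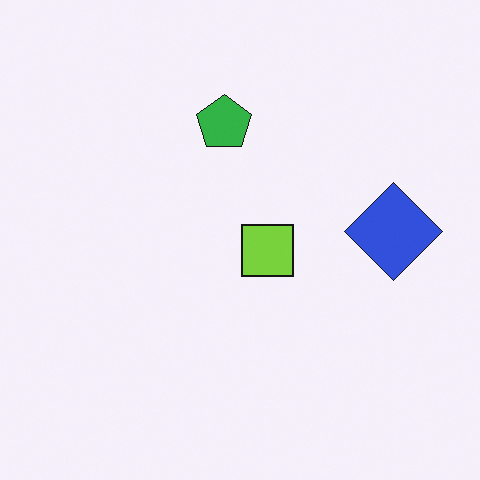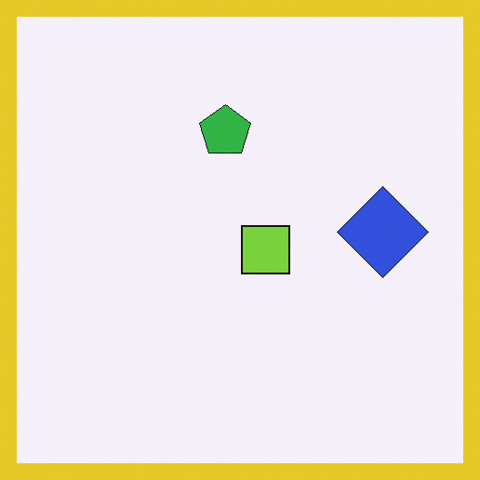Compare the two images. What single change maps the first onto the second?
This is the original image framed with a yellow border.

A solid yellow frame runs around the edge of the second image, with the content slightly shrunk inside it.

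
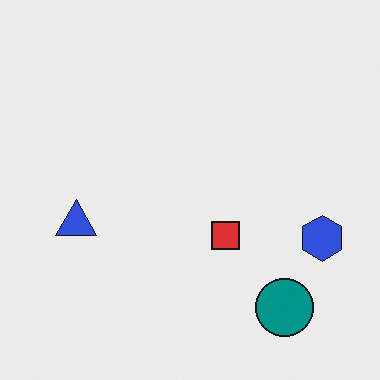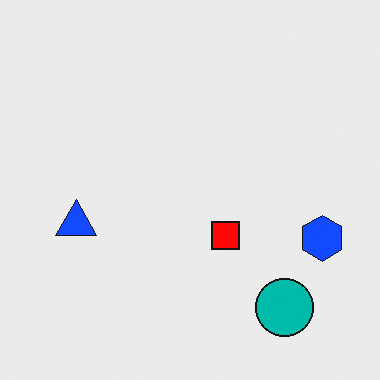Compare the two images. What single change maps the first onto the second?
The transformation is: made much more vivid (saturation change).

All colors are more vivid — a global saturation change.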